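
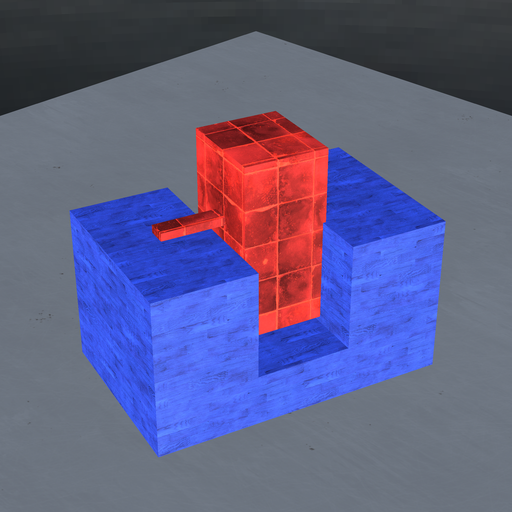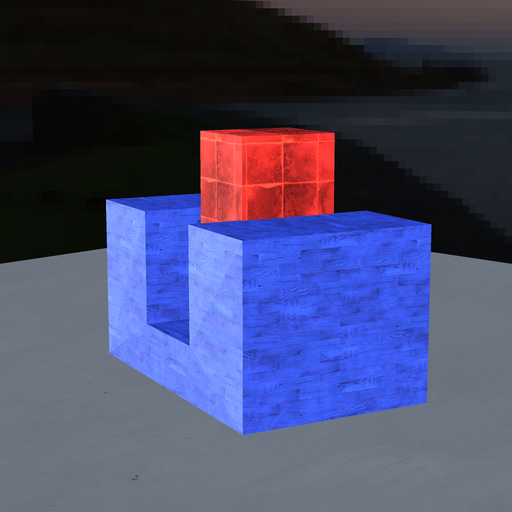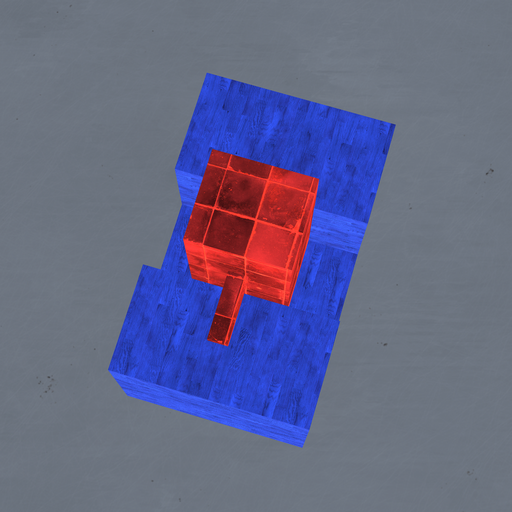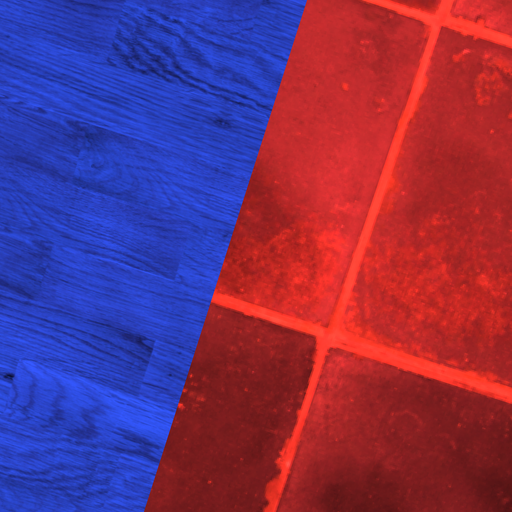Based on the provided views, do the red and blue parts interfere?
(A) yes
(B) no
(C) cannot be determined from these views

(A) yes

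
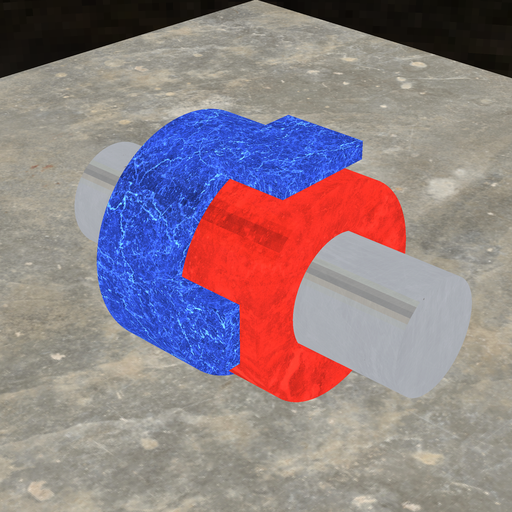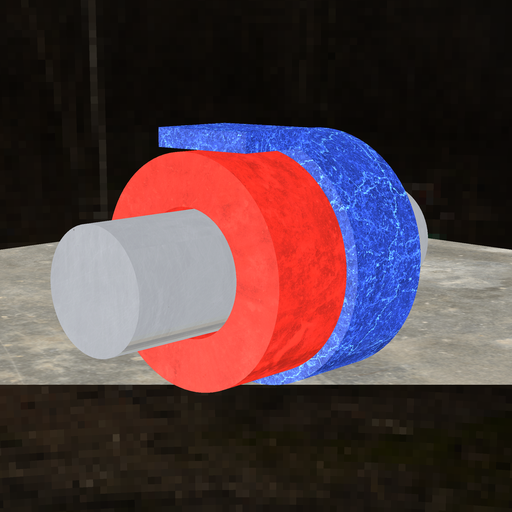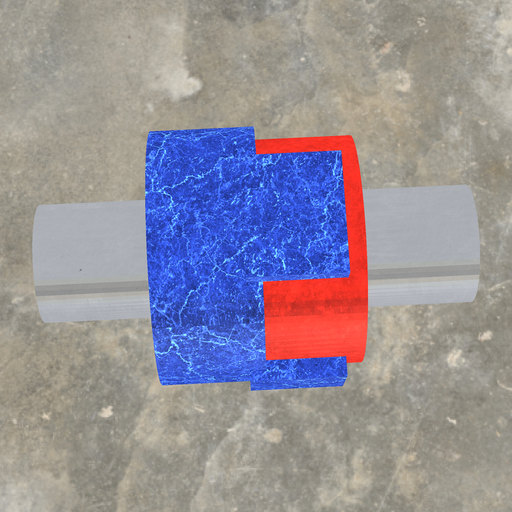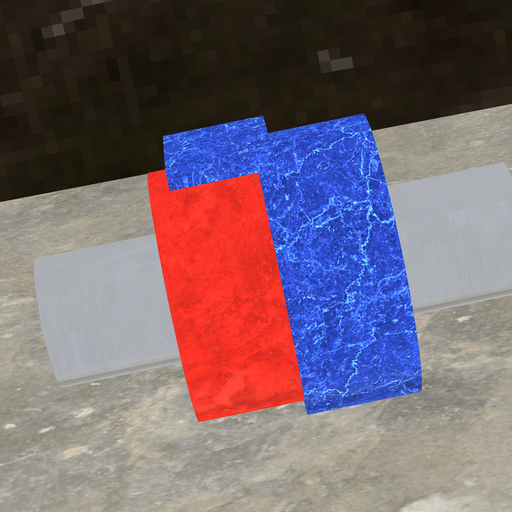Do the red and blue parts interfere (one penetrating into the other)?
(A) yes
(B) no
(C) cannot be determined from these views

(A) yes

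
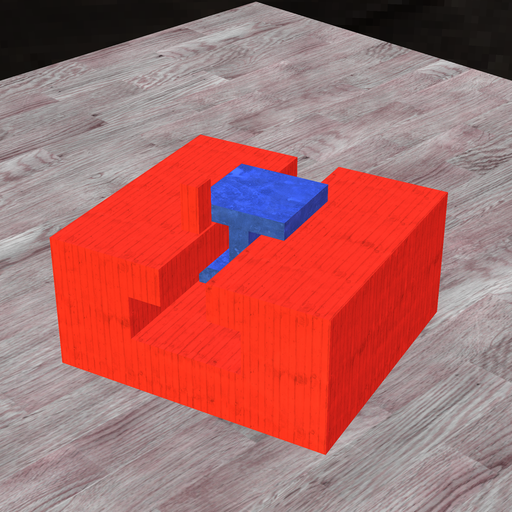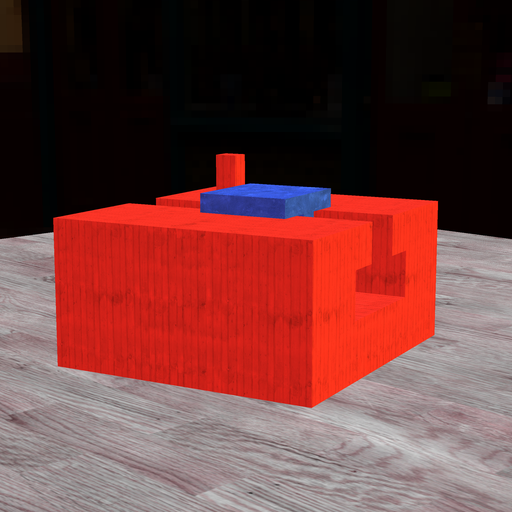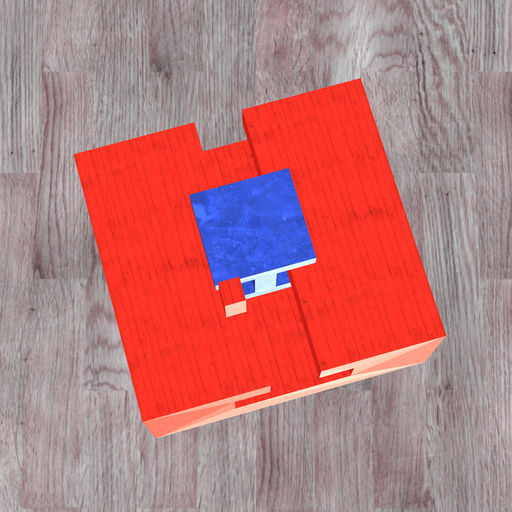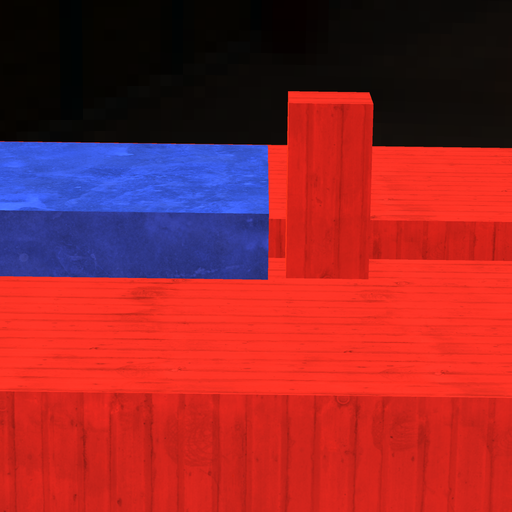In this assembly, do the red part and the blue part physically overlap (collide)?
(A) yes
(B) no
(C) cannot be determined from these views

(B) no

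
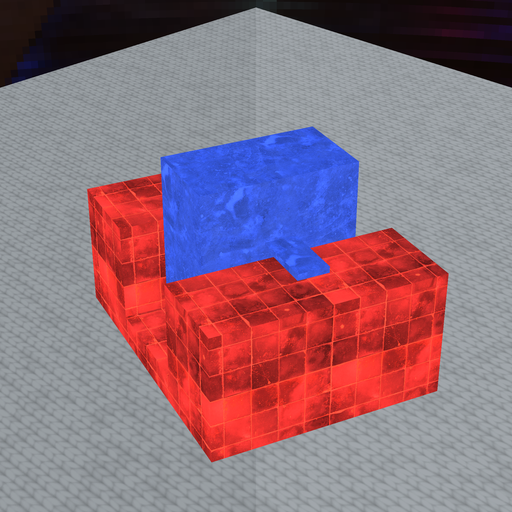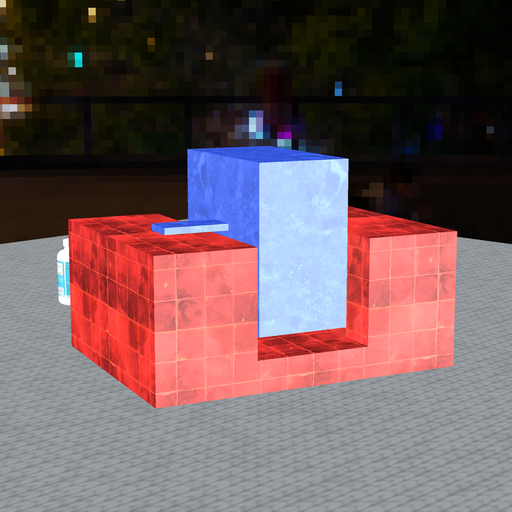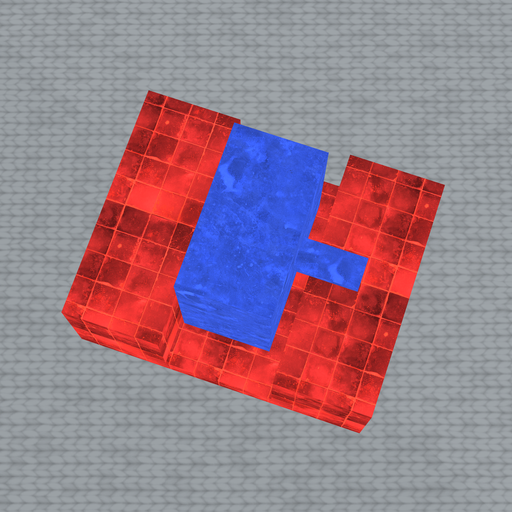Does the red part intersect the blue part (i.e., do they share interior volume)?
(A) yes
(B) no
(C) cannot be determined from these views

(B) no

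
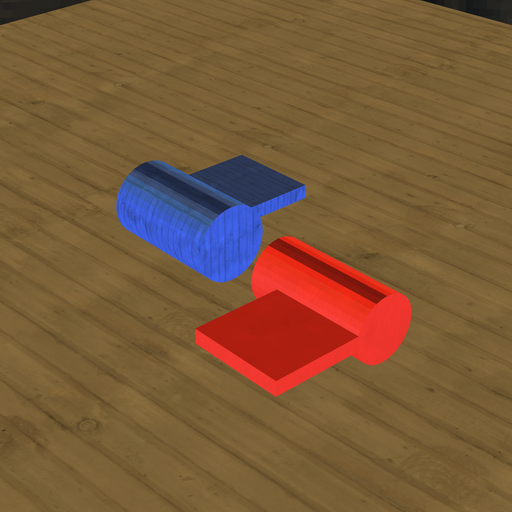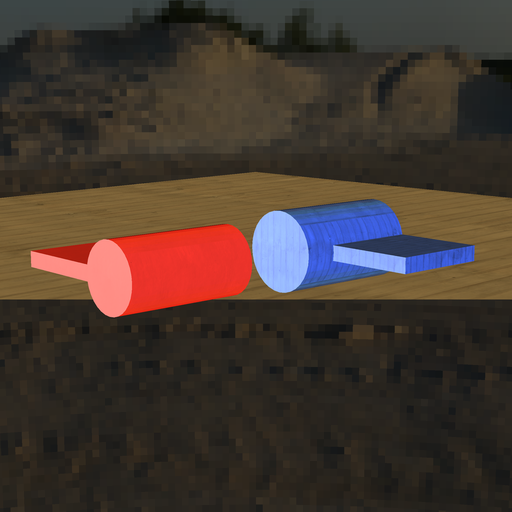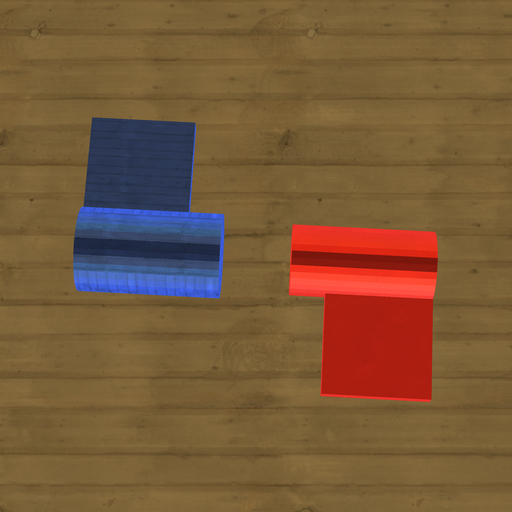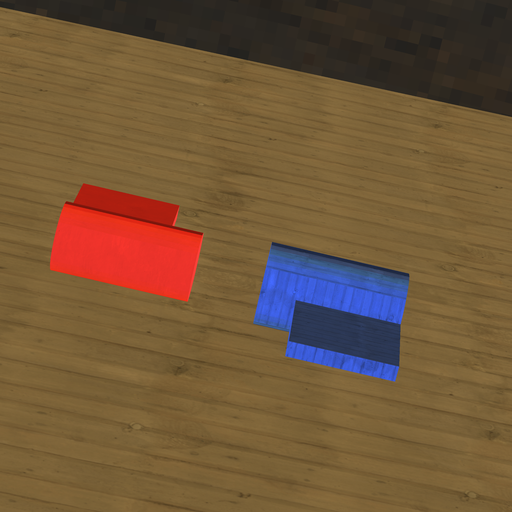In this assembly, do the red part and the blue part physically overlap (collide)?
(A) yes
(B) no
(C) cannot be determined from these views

(B) no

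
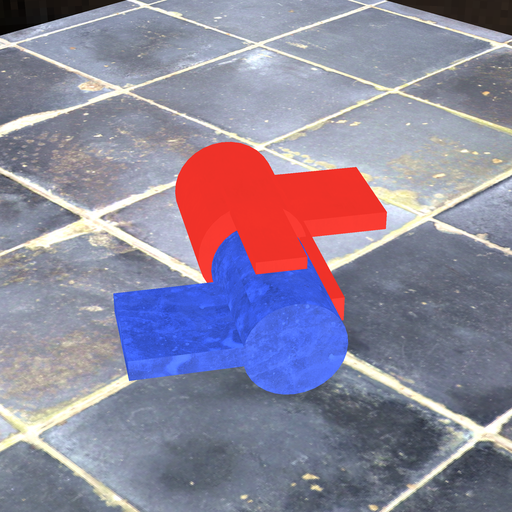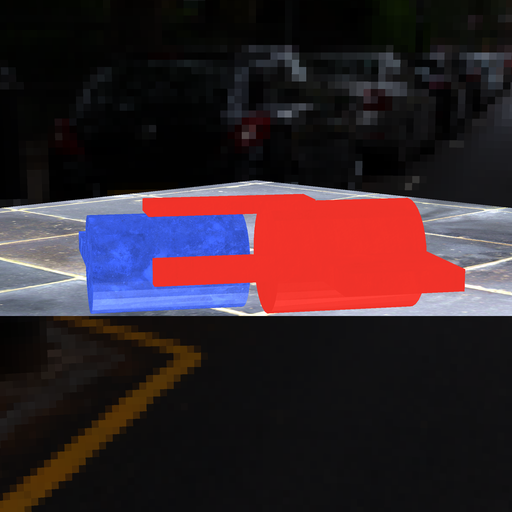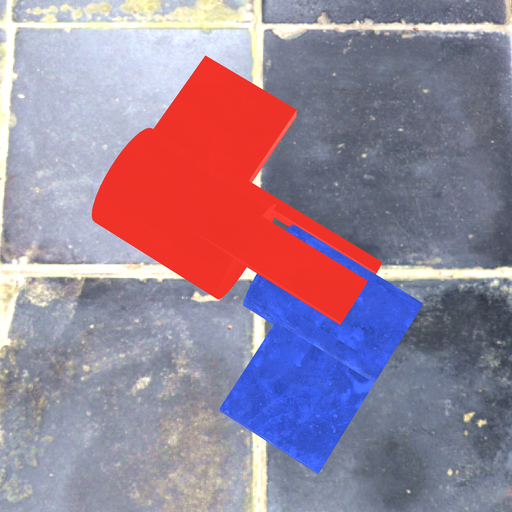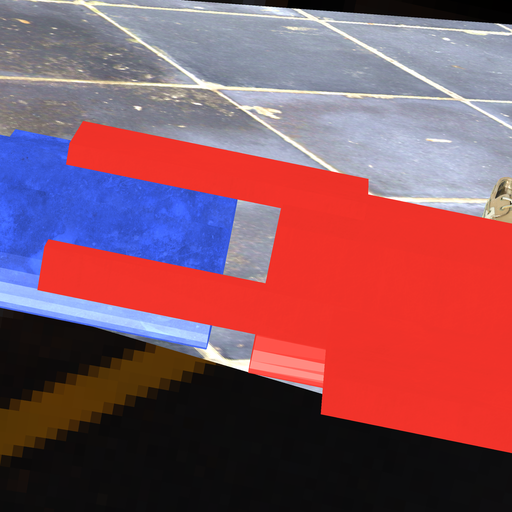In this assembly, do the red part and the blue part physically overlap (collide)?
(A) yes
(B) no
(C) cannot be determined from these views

(B) no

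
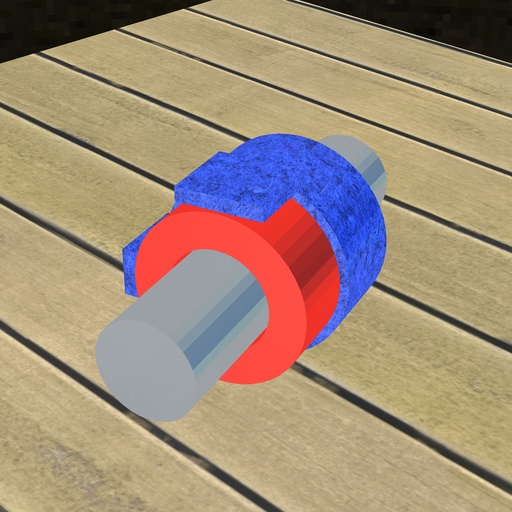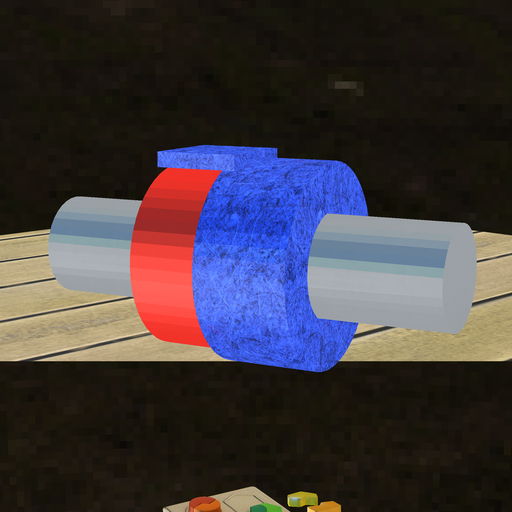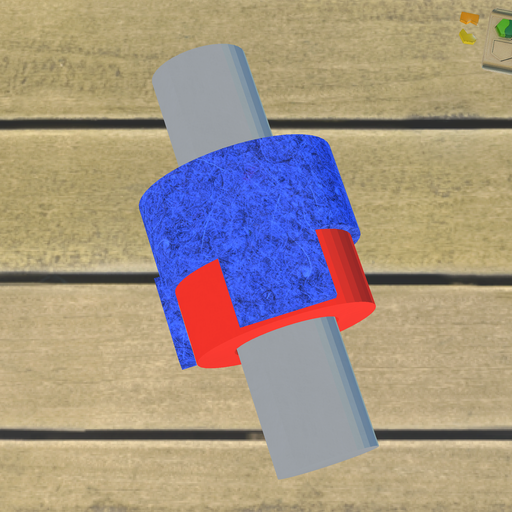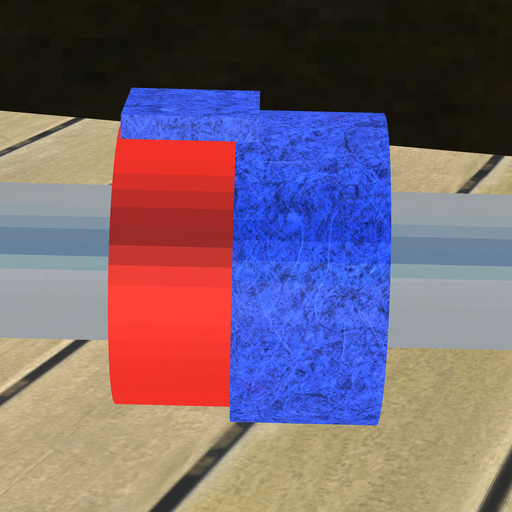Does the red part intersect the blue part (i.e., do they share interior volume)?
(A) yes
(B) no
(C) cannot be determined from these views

(A) yes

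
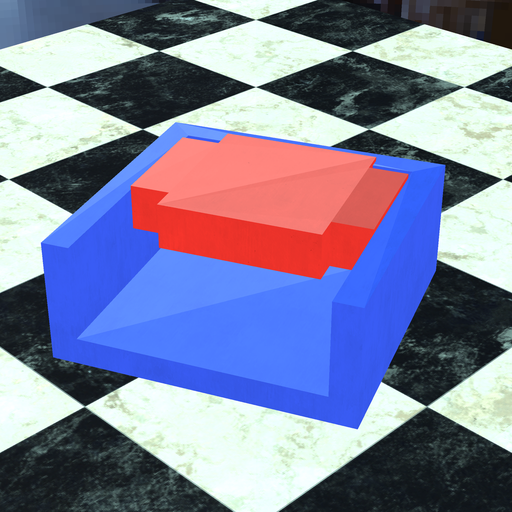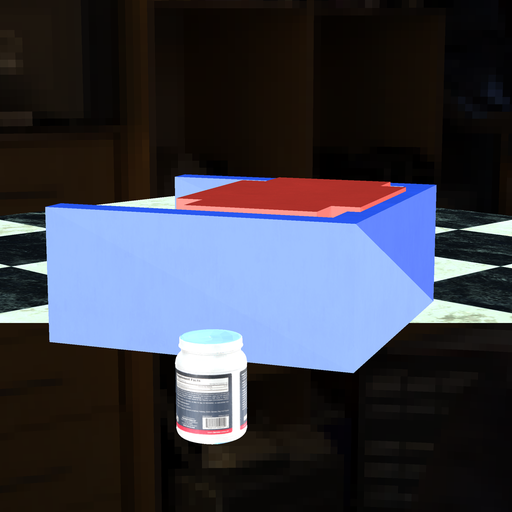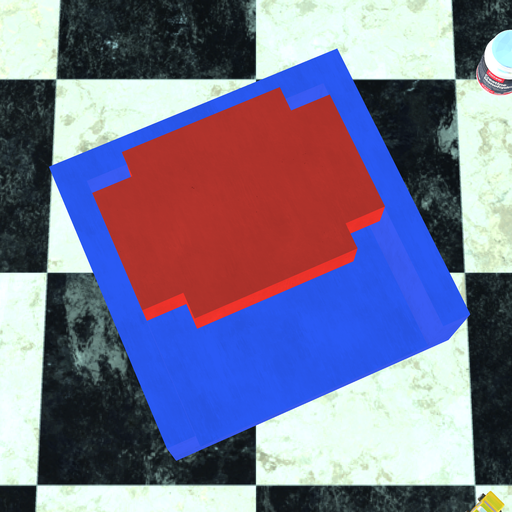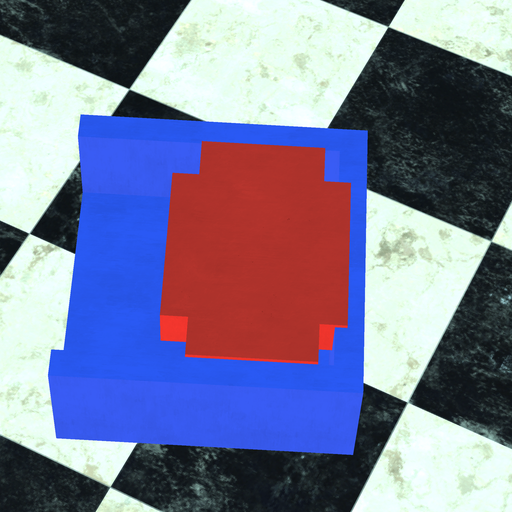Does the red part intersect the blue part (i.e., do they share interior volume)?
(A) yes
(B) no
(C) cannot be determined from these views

(A) yes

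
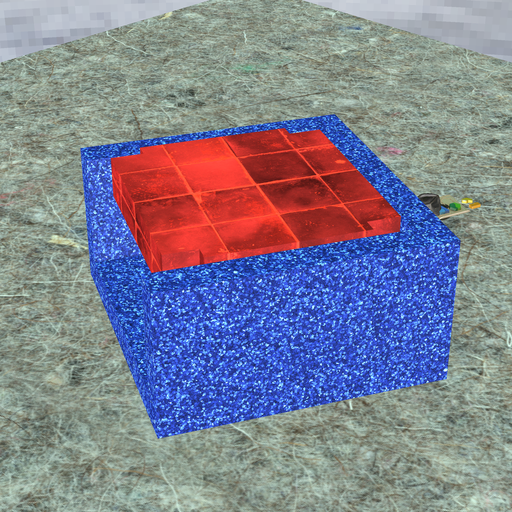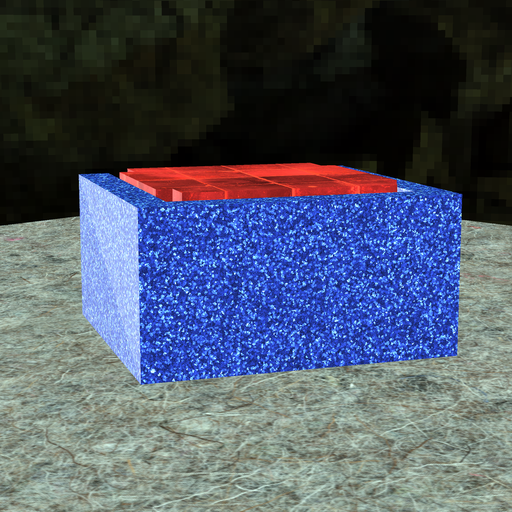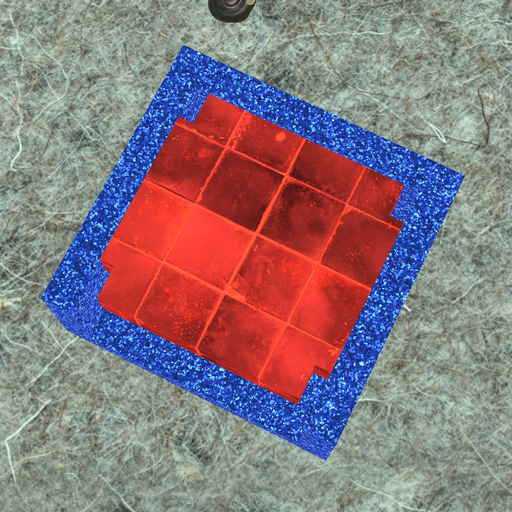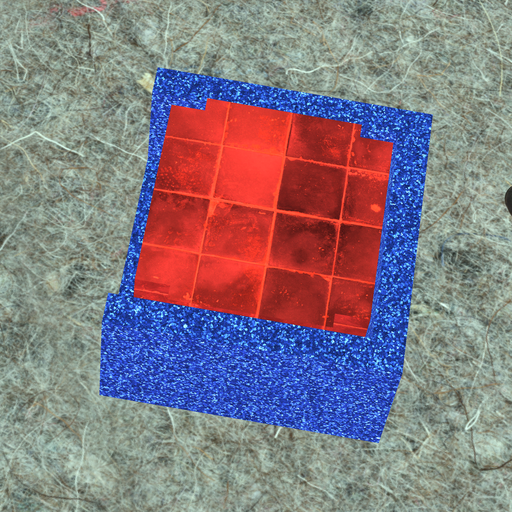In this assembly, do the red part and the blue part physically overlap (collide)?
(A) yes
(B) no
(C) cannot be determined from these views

(B) no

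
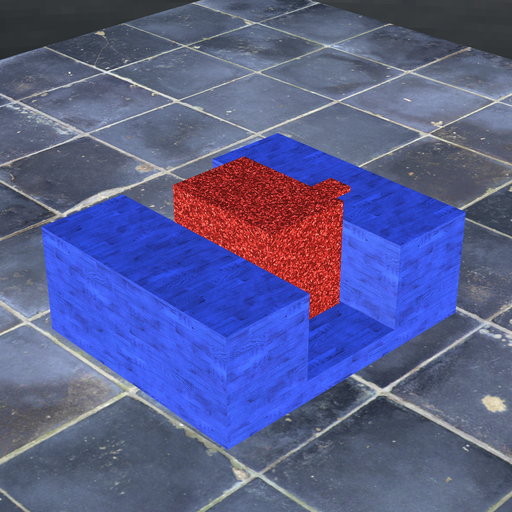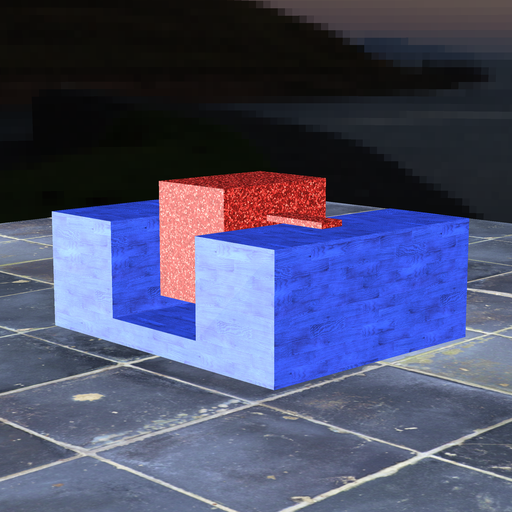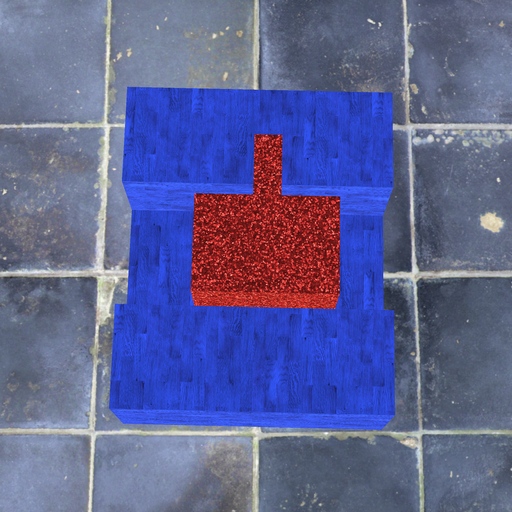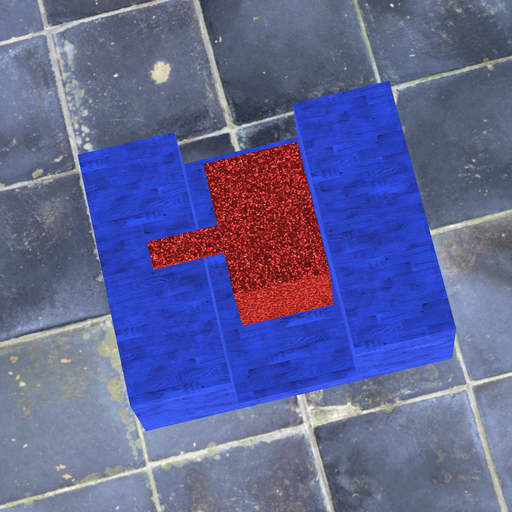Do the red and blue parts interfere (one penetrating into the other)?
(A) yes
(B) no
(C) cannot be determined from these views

(B) no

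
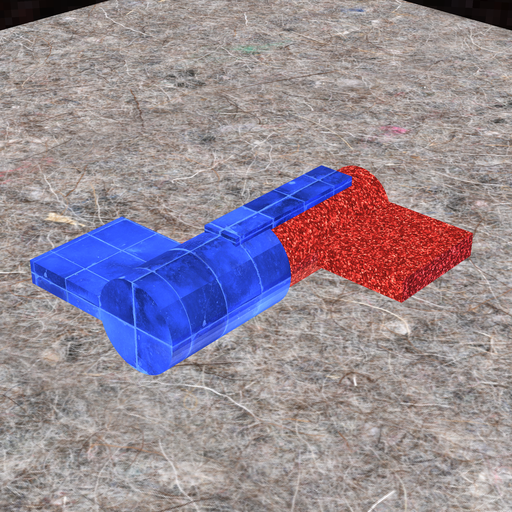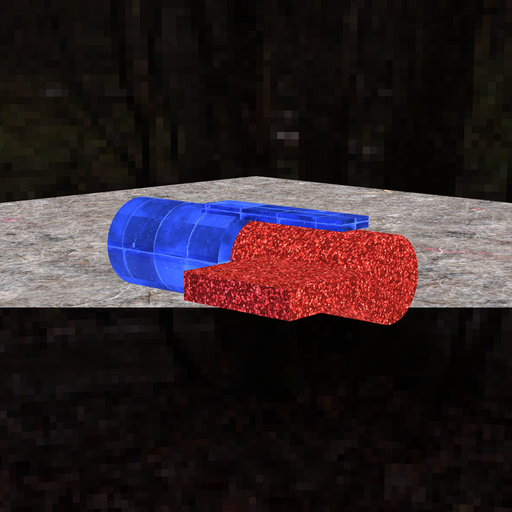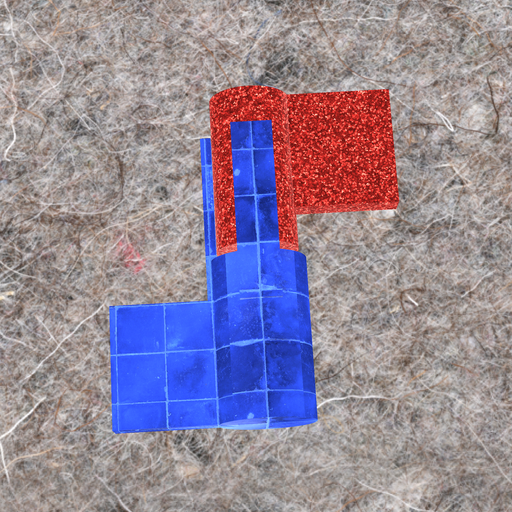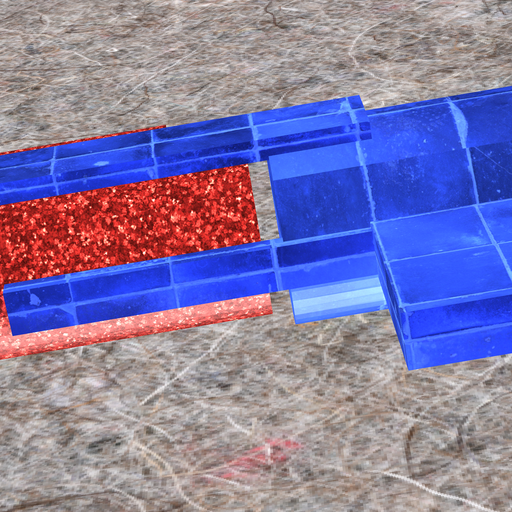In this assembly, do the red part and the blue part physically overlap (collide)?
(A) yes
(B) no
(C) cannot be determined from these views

(B) no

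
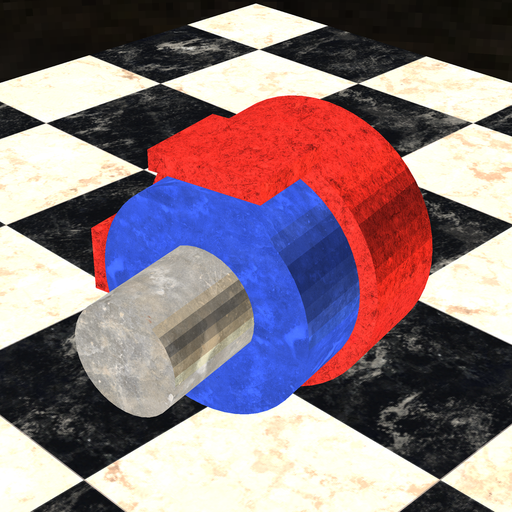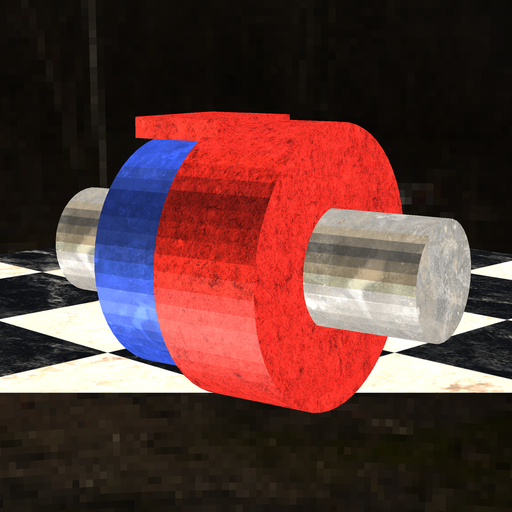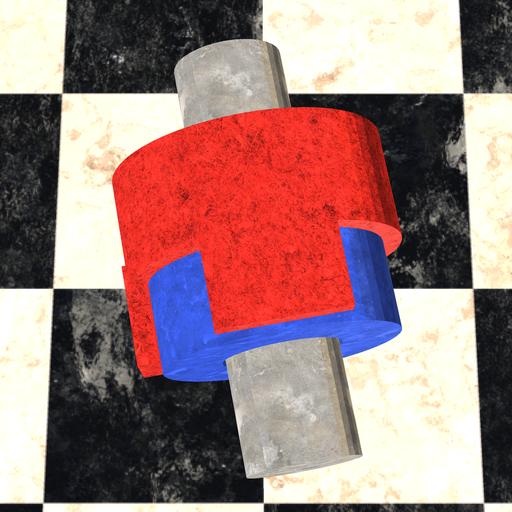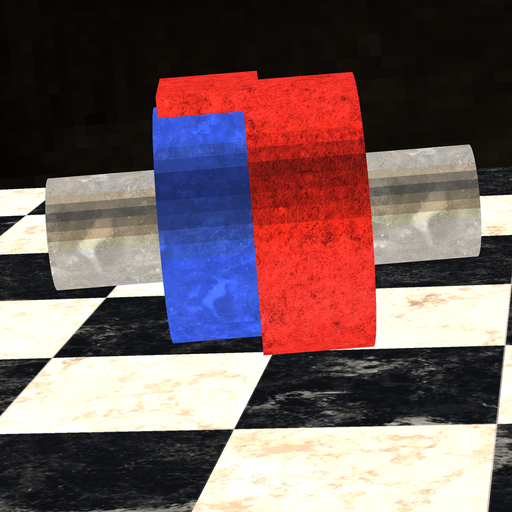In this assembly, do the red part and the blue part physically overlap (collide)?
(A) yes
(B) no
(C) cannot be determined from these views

(A) yes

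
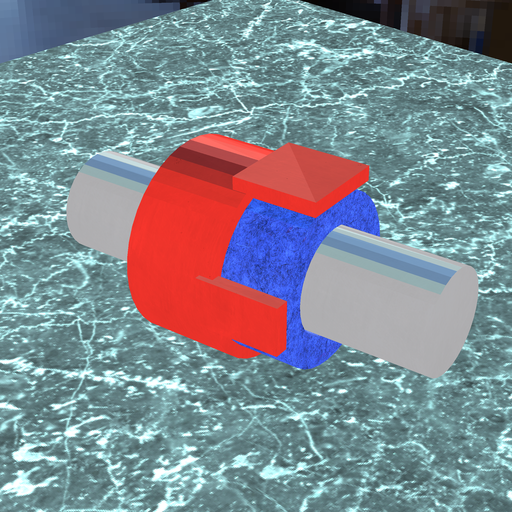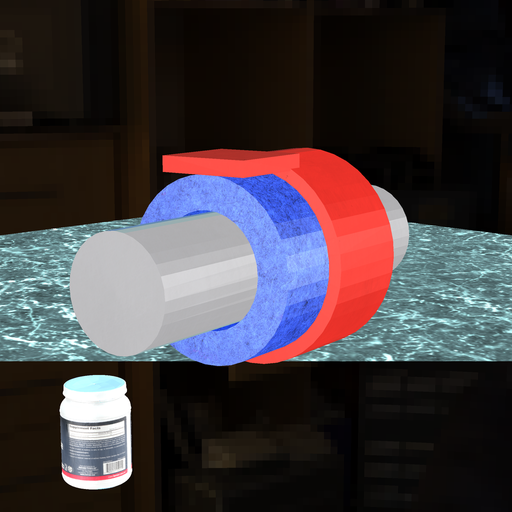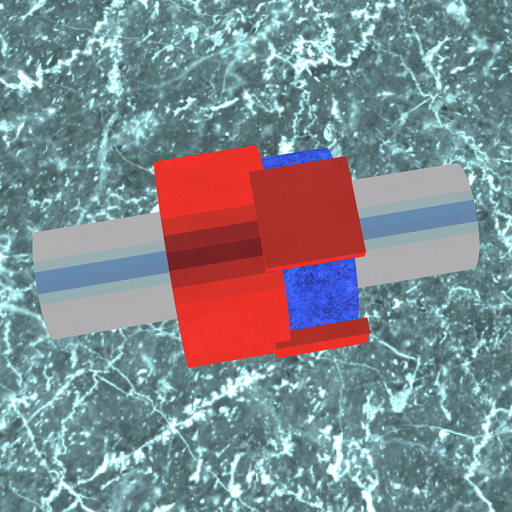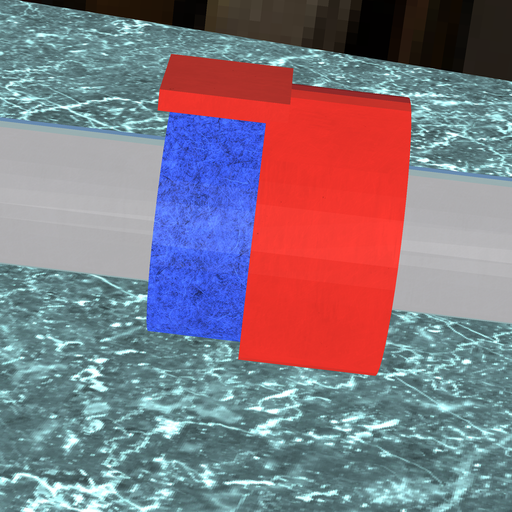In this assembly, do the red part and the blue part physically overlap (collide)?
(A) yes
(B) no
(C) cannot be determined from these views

(A) yes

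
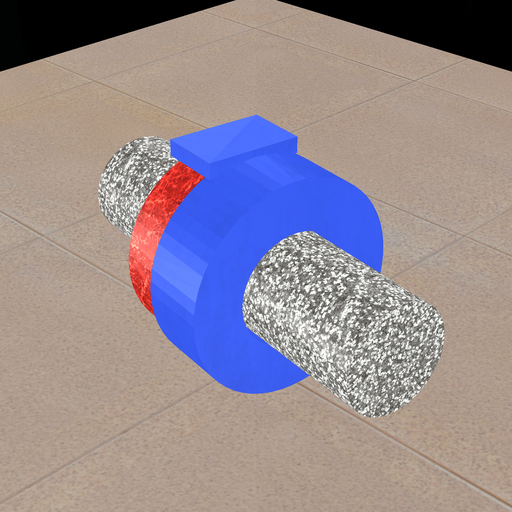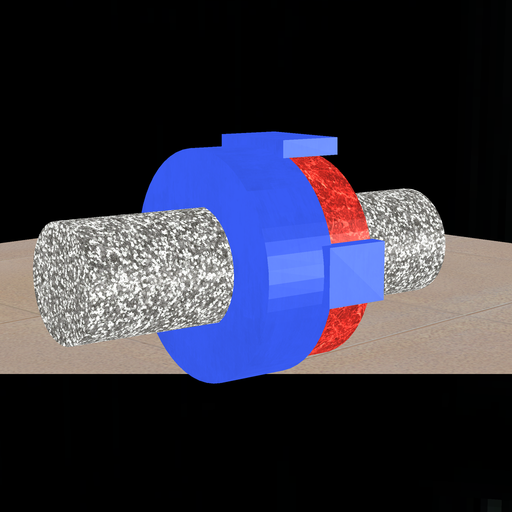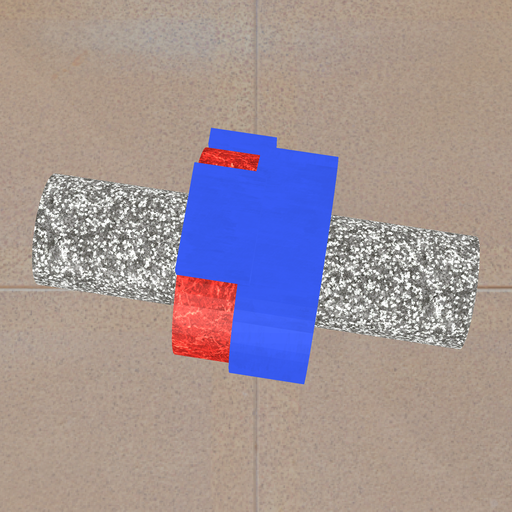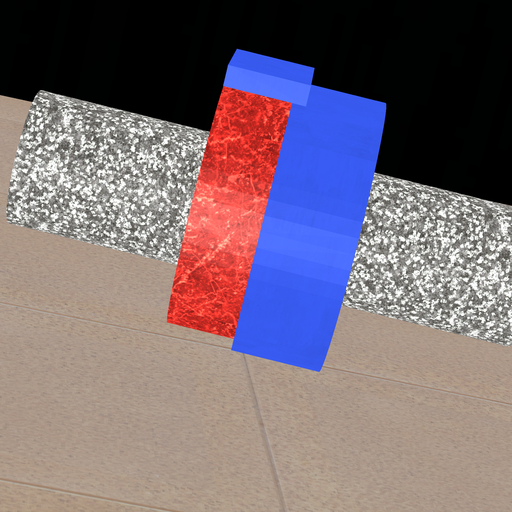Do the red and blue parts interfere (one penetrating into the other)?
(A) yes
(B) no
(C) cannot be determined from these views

(A) yes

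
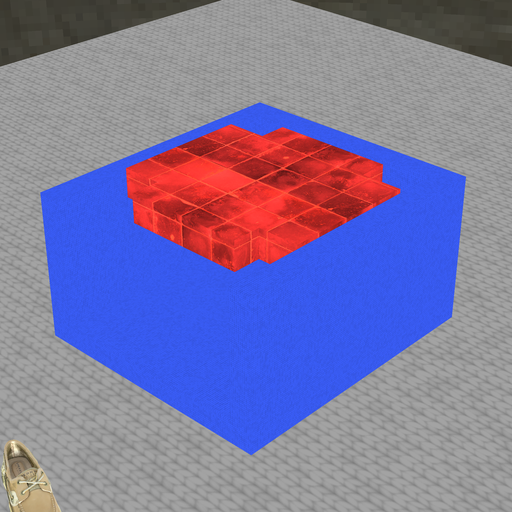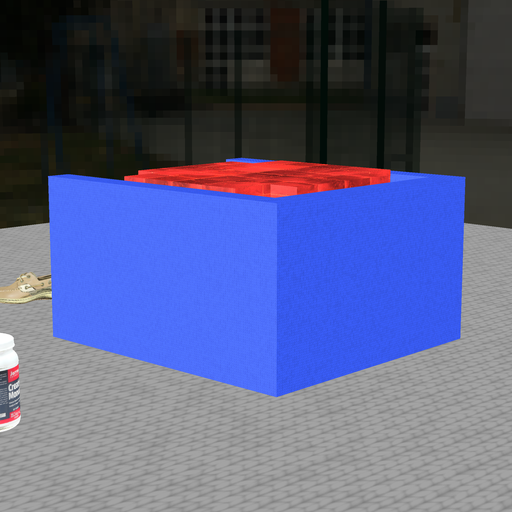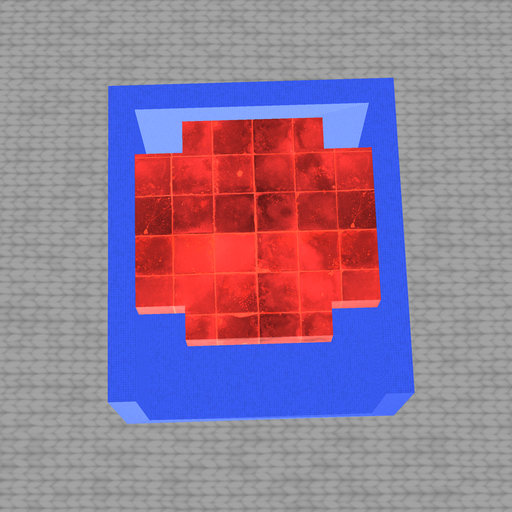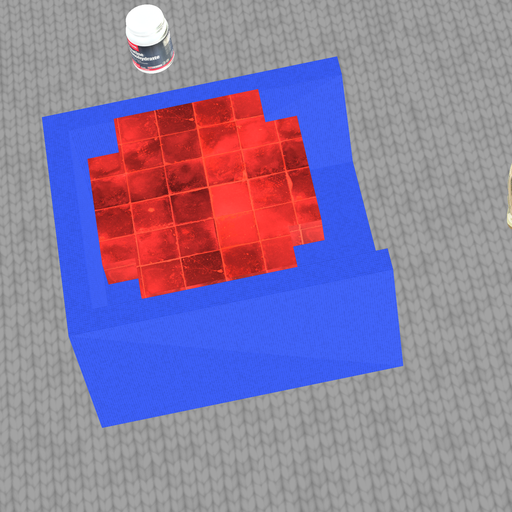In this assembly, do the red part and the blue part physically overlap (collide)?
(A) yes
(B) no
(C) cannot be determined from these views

(B) no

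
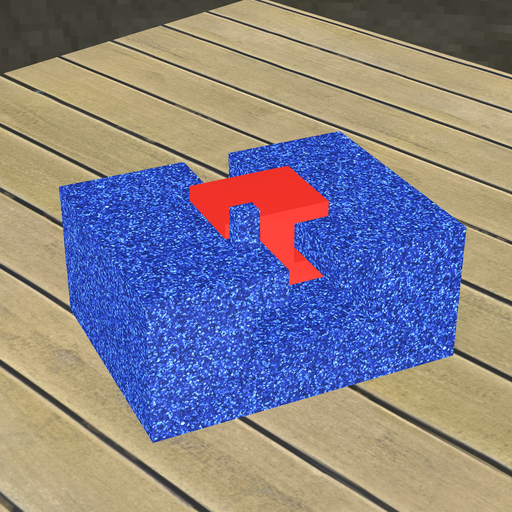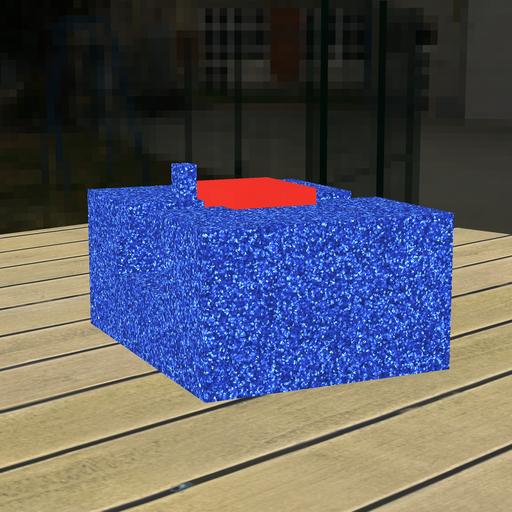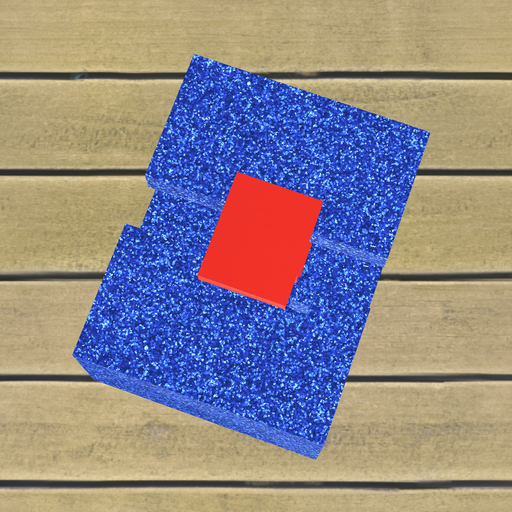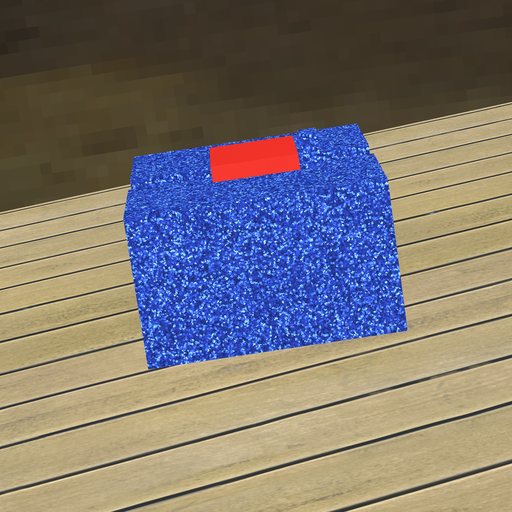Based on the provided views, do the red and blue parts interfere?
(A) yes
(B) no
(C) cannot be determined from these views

(B) no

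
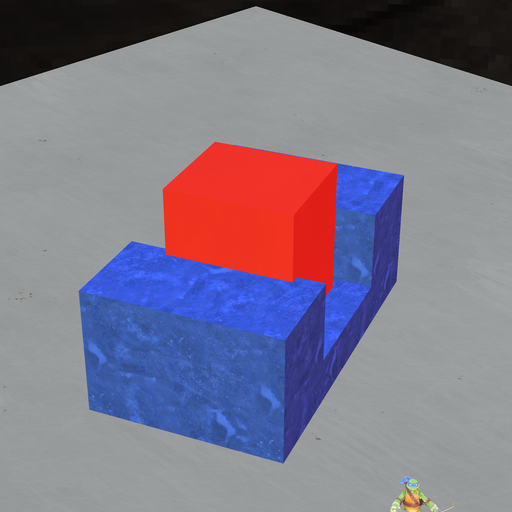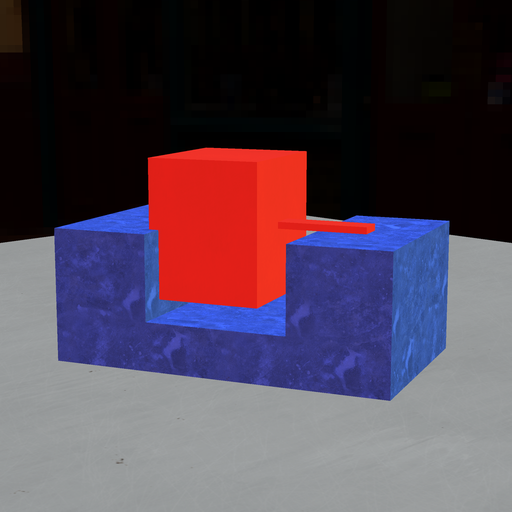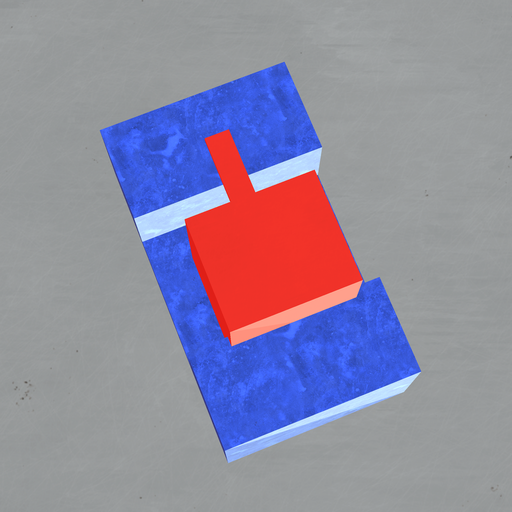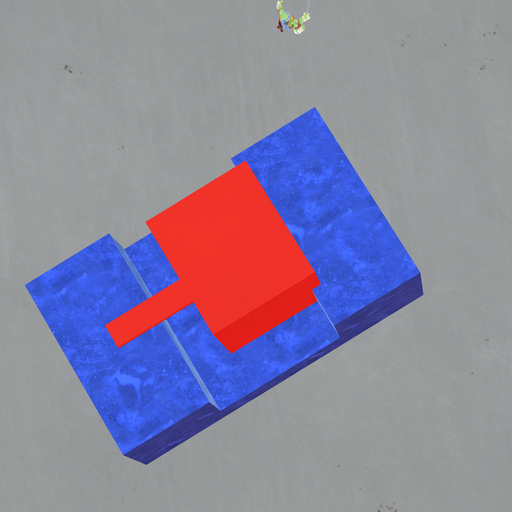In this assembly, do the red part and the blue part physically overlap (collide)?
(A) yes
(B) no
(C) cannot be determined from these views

(A) yes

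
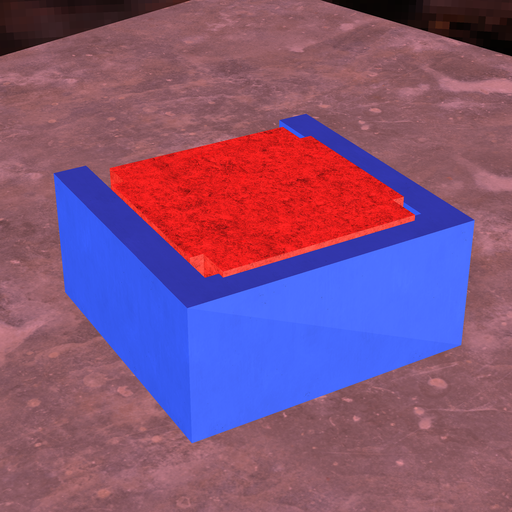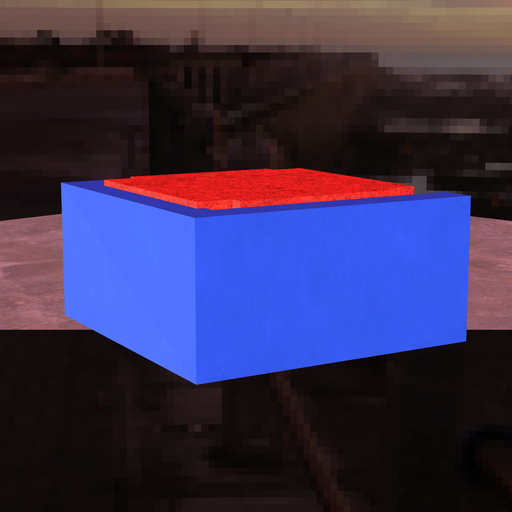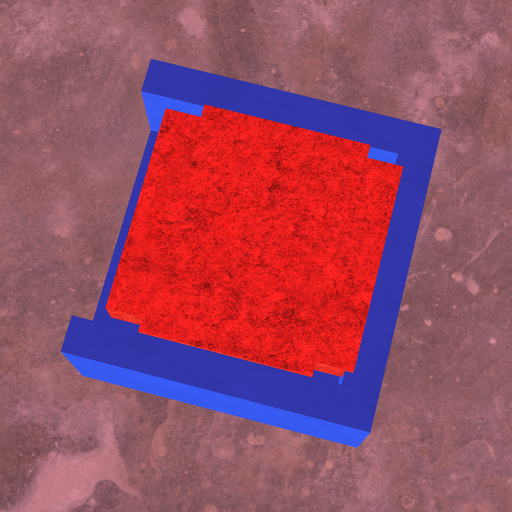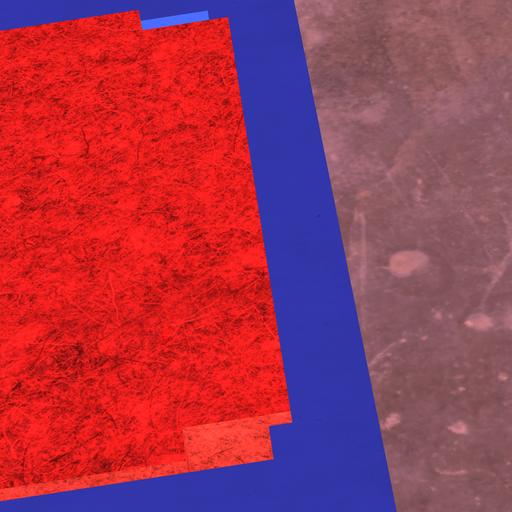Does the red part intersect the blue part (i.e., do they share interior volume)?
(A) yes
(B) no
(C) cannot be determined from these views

(A) yes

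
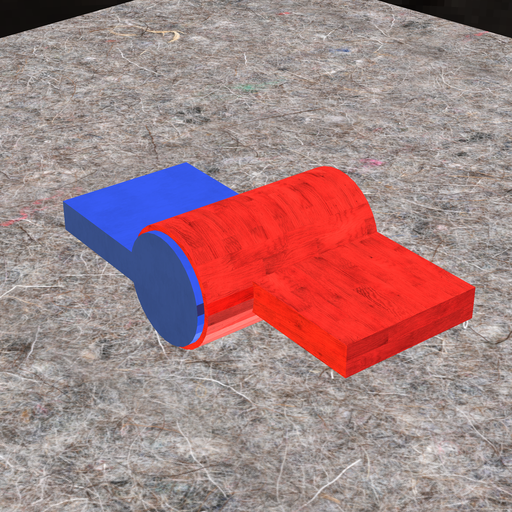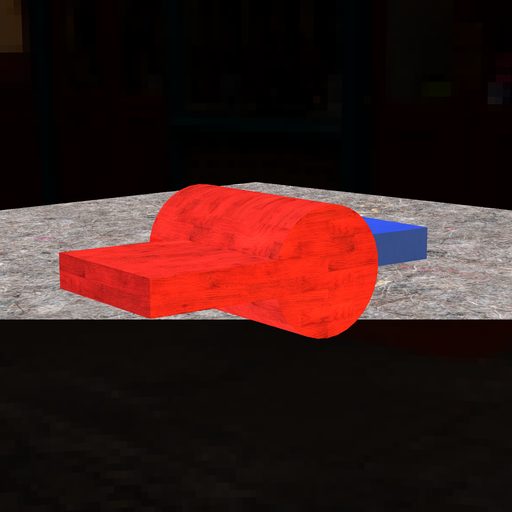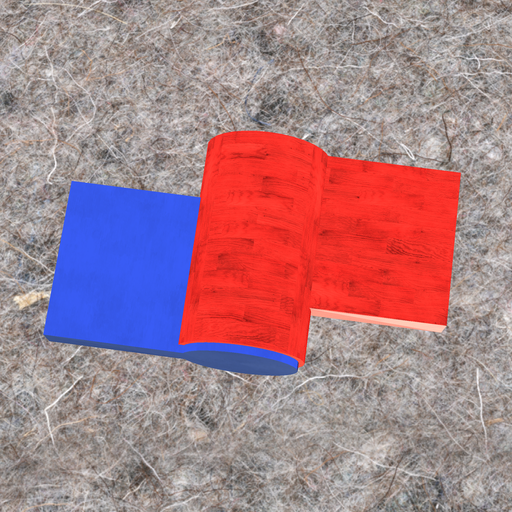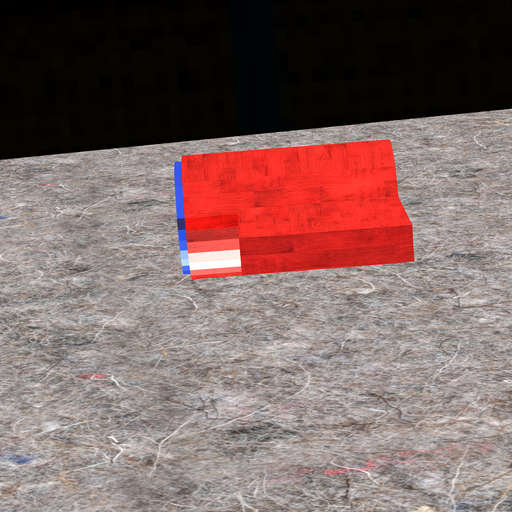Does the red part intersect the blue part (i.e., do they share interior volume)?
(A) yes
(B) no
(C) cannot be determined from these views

(A) yes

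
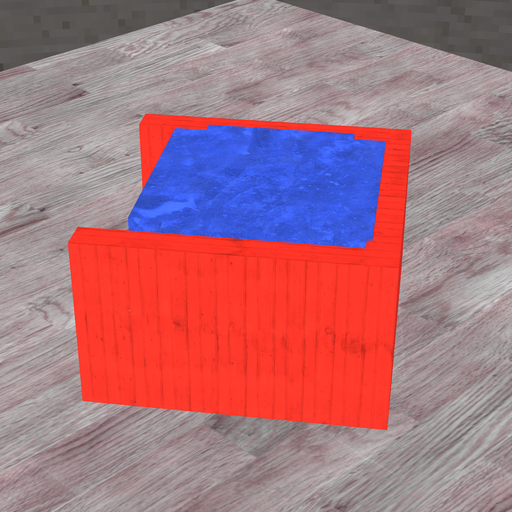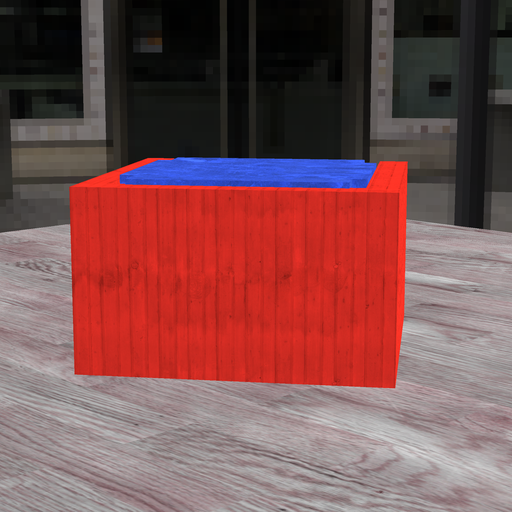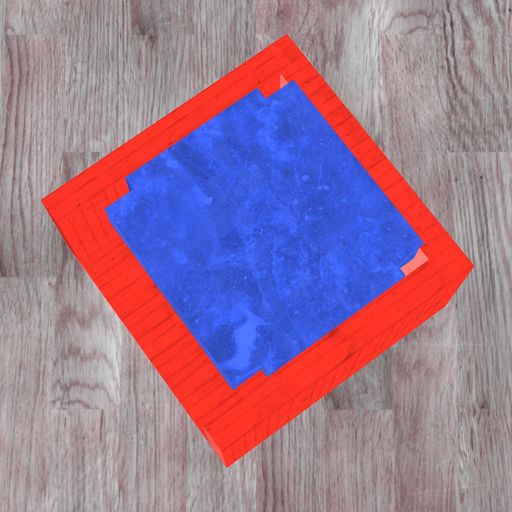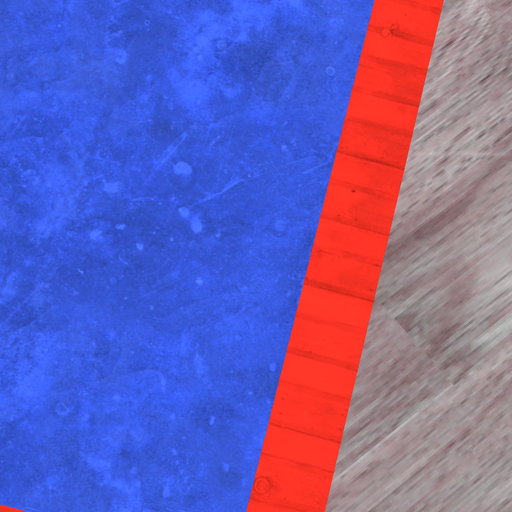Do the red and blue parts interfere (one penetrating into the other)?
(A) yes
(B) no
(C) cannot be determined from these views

(A) yes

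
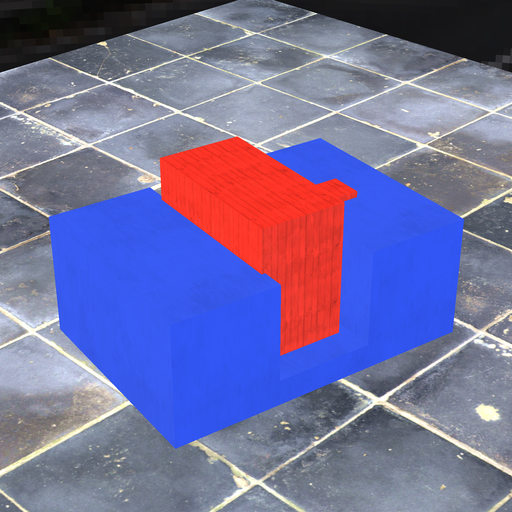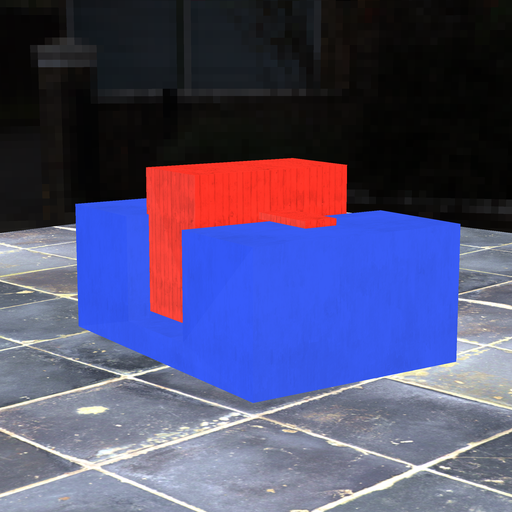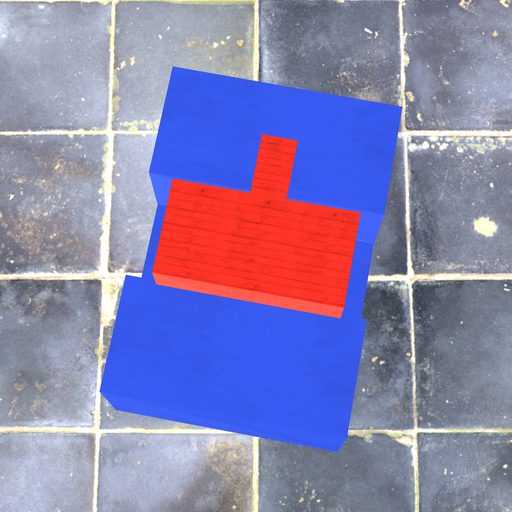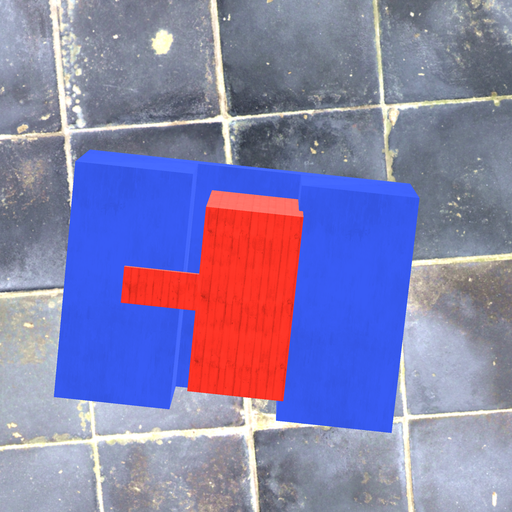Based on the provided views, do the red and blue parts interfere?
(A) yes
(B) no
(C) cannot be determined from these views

(A) yes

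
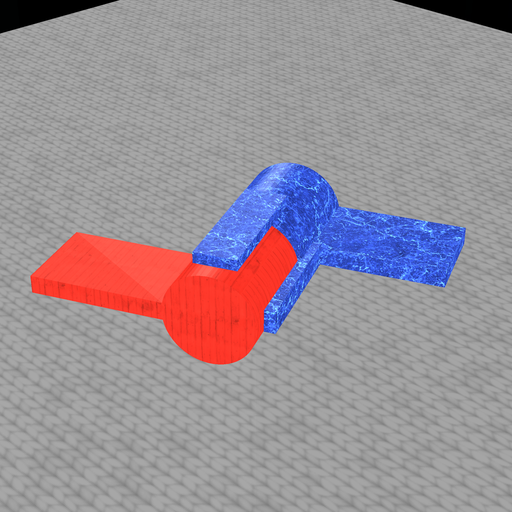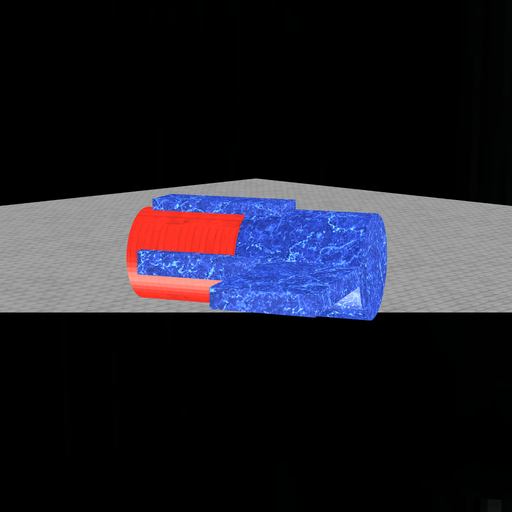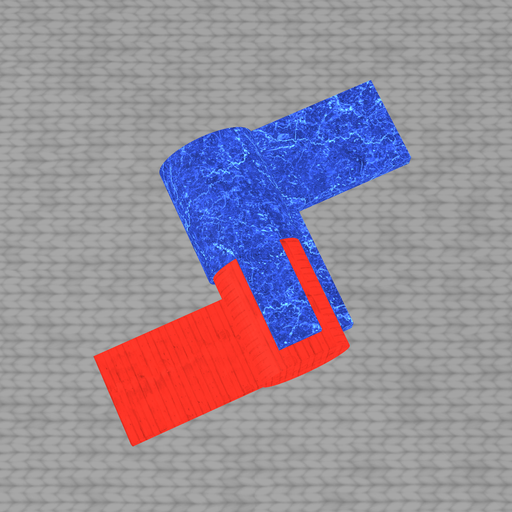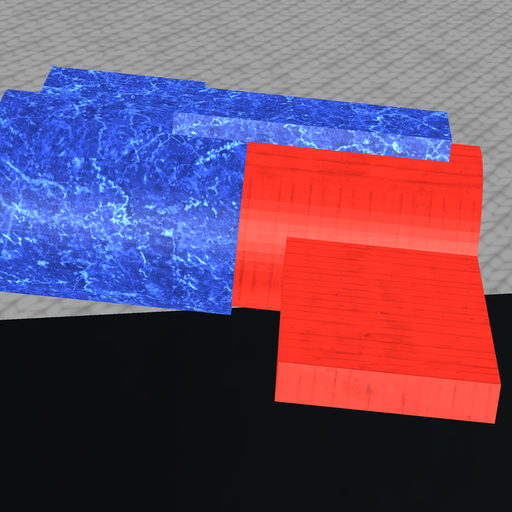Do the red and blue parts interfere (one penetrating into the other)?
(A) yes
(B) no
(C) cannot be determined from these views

(A) yes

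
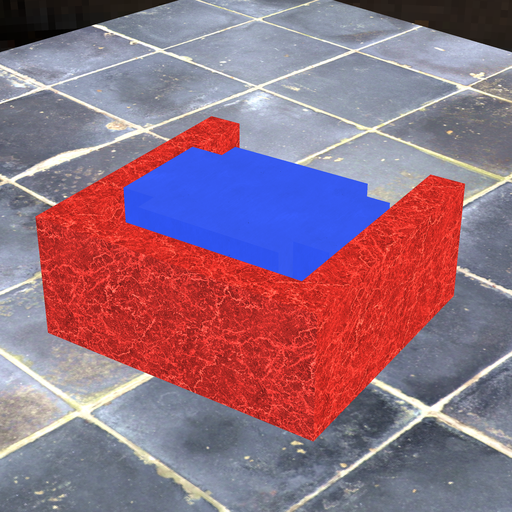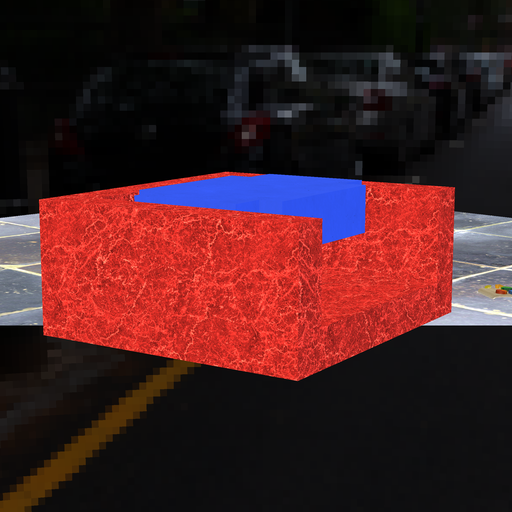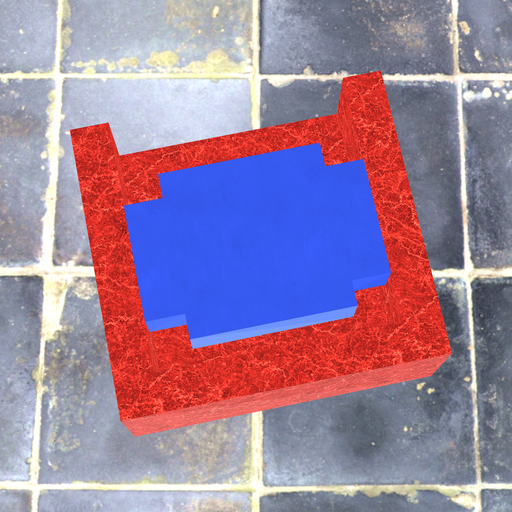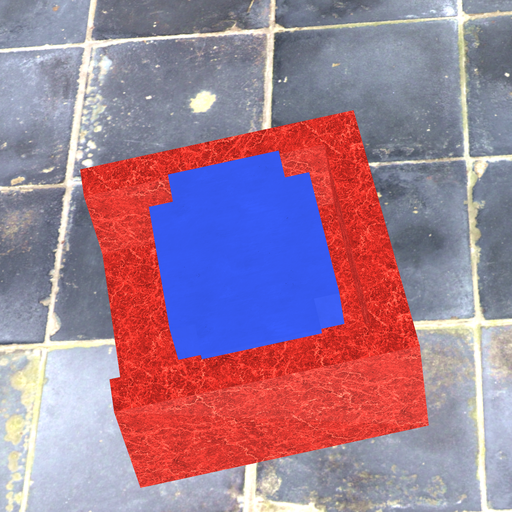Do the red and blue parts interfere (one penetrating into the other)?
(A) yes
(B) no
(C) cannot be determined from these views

(B) no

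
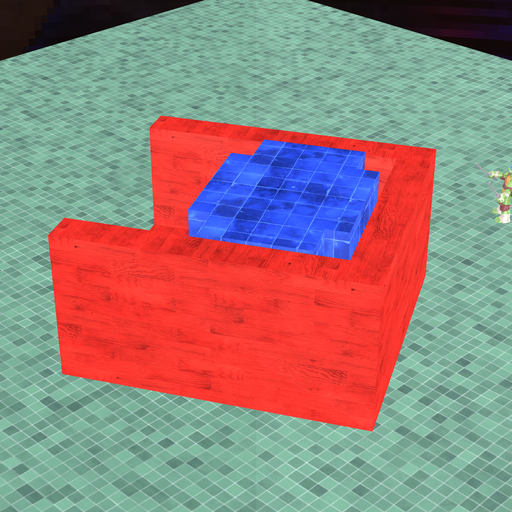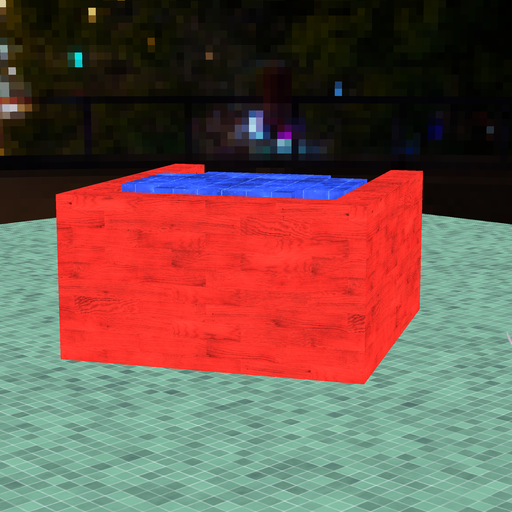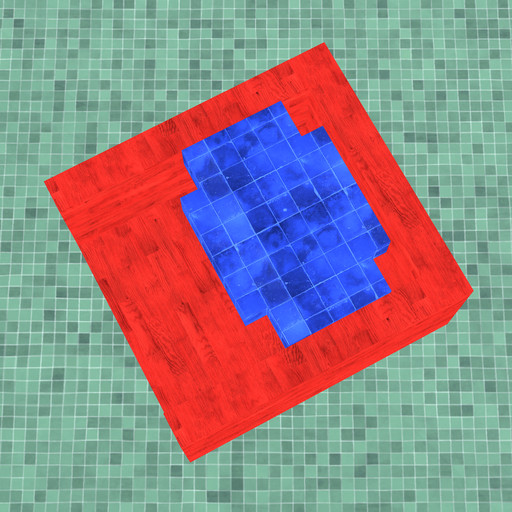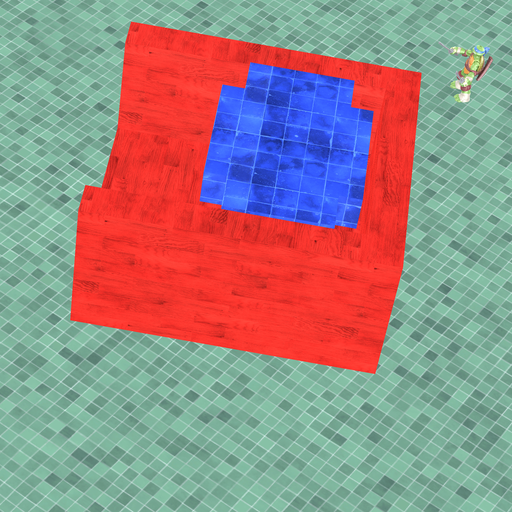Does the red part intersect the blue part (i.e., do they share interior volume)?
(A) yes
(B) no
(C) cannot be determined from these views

(B) no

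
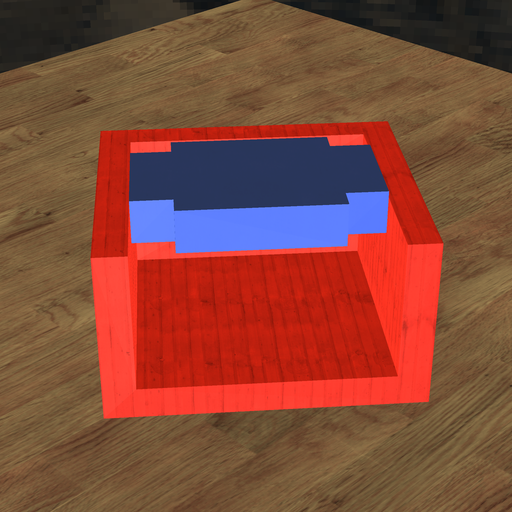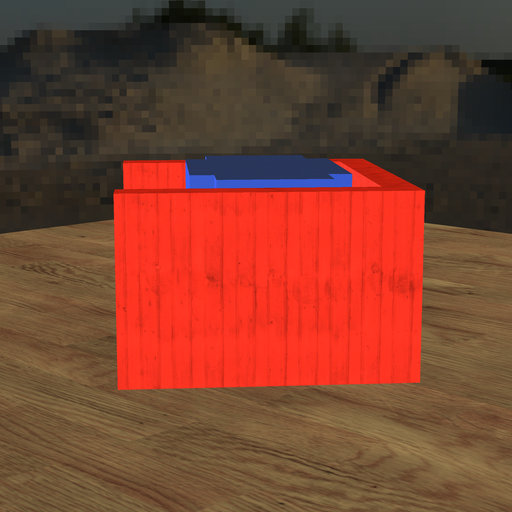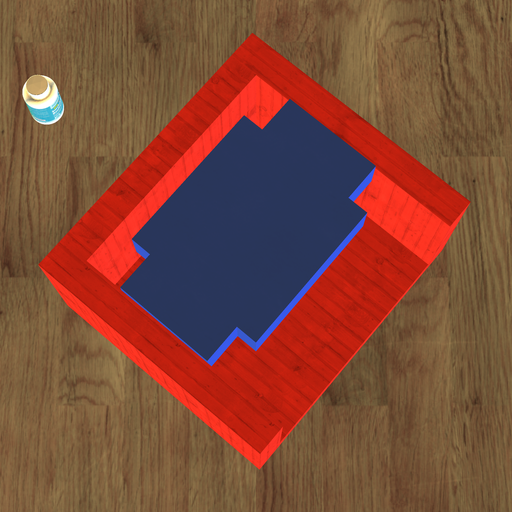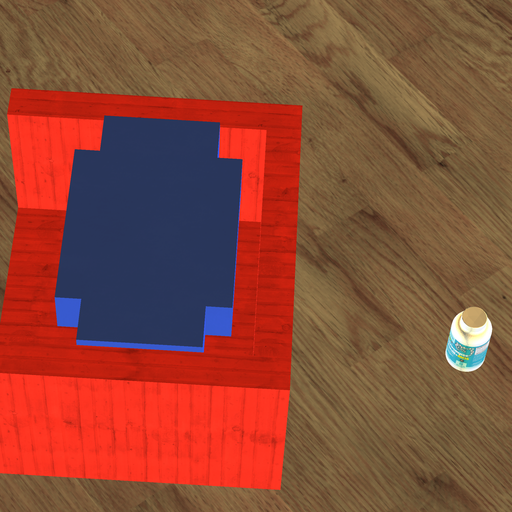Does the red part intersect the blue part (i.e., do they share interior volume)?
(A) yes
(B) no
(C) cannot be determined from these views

(B) no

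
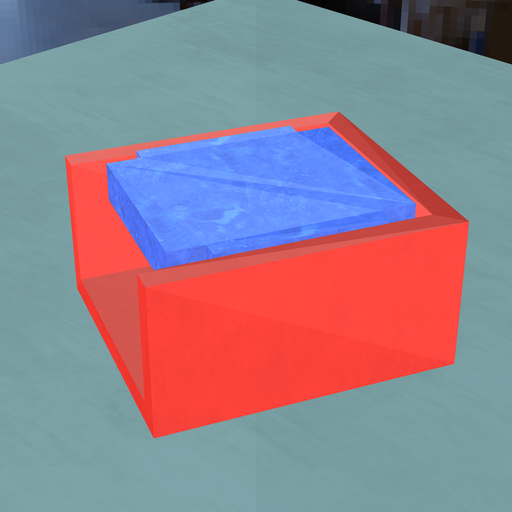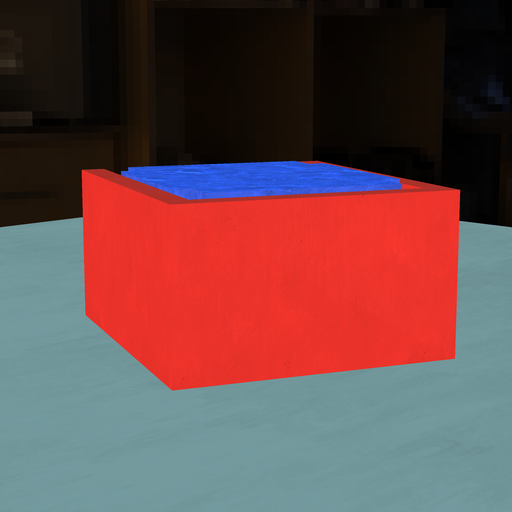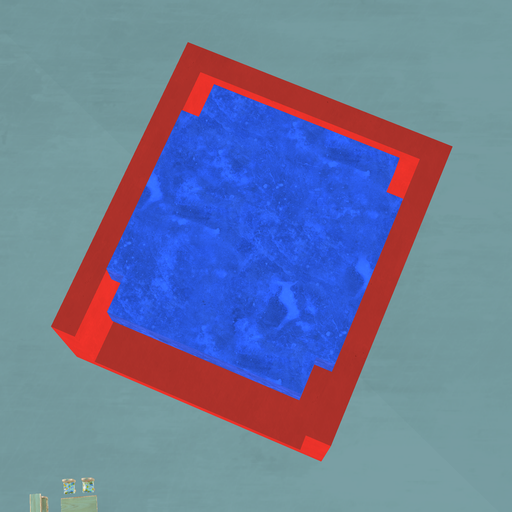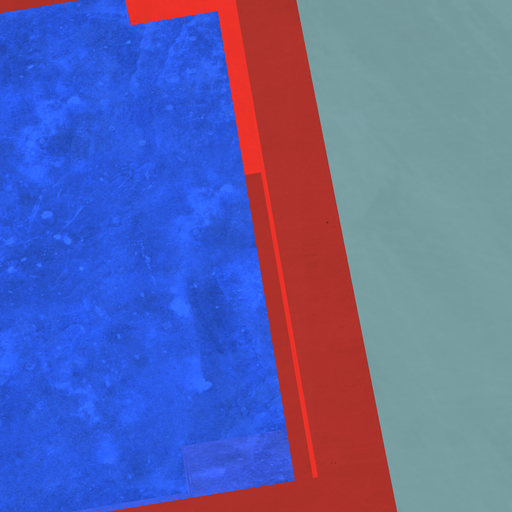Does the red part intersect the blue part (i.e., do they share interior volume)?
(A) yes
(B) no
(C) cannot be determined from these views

(B) no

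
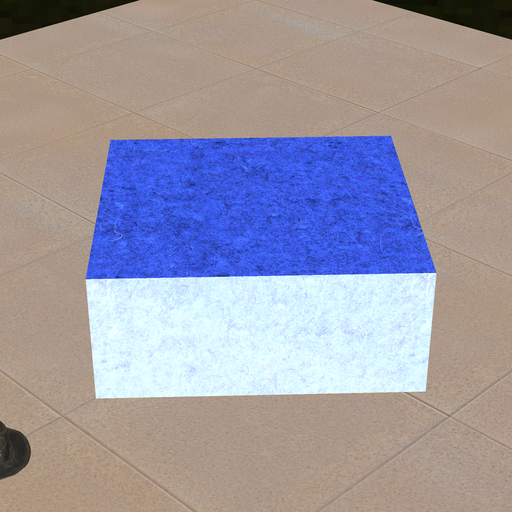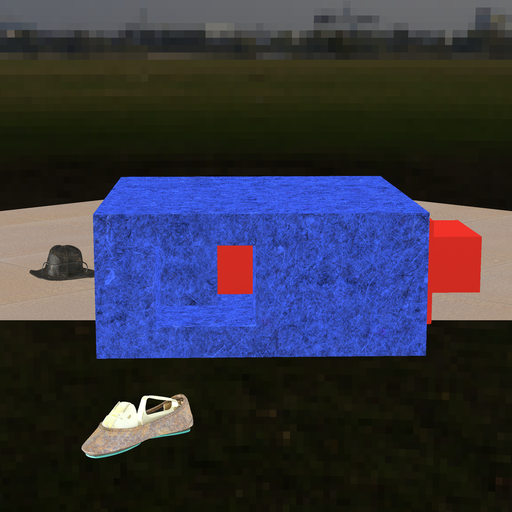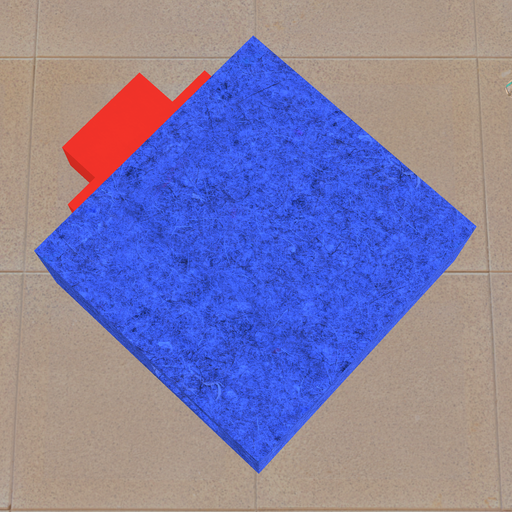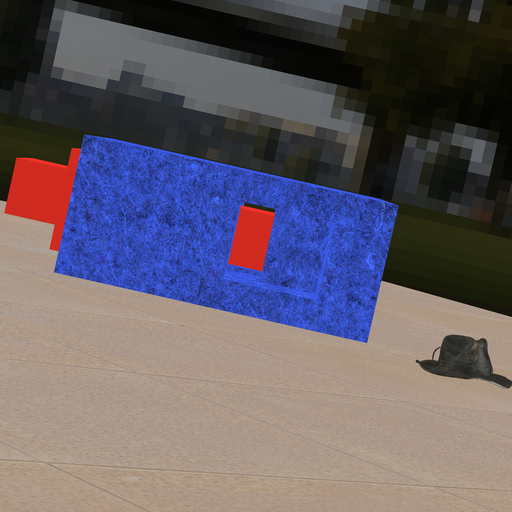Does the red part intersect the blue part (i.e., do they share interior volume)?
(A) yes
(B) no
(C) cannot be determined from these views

(A) yes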